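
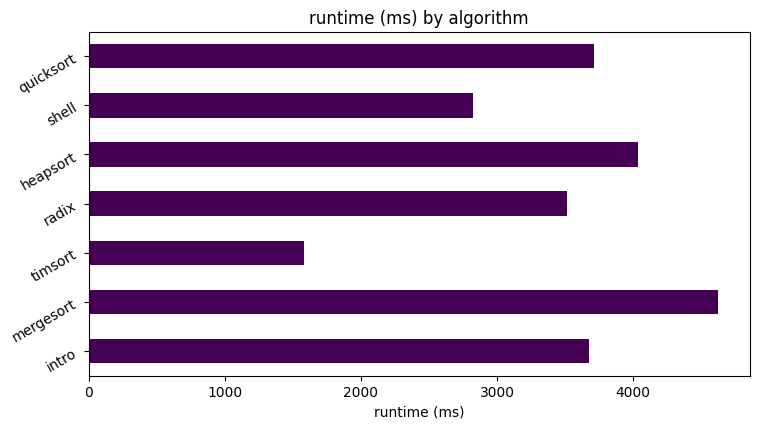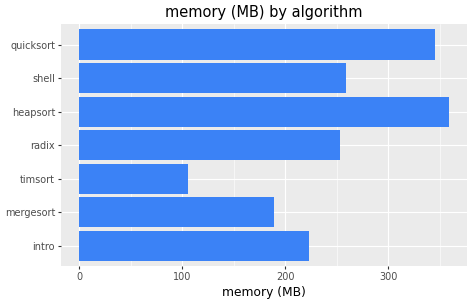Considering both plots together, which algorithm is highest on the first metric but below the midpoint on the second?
Chart 2 median memory (MB) ≈ 250; below-median algorithms: intro, mergesort, timsort. Among those, mergesort has the highest runtime (ms) (≈ 4500).

mergesort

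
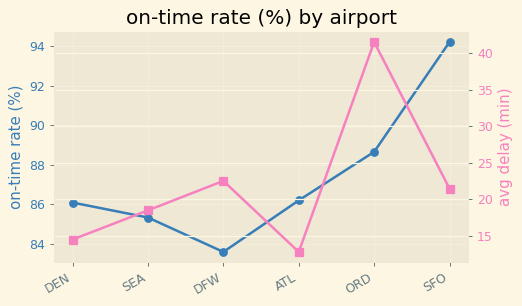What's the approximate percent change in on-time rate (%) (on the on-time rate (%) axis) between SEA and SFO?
≈ +10.6%

SEA ≈ 85, SFO ≈ 94; (94 − 85) / 85 ≈ +10.6%.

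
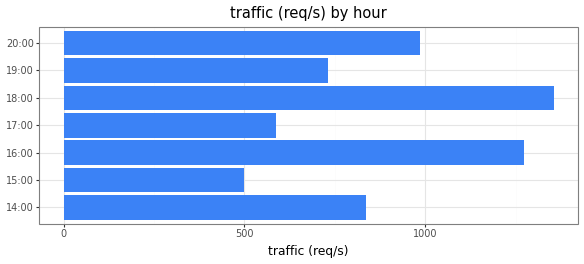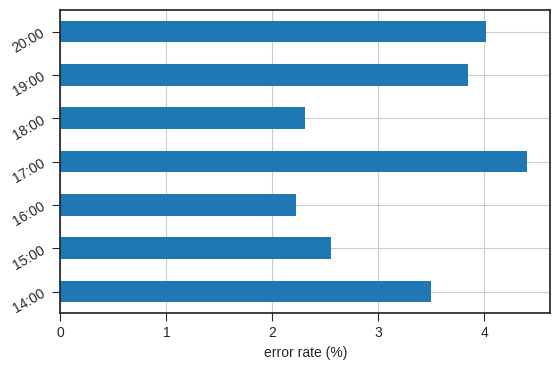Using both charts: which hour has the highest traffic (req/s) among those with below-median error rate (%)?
Chart 2 median error rate (%) ≈ 3.5; below-median hours: 15:00, 16:00, 18:00. Among those, 18:00 has the highest traffic (req/s) (≈ 1400).

18:00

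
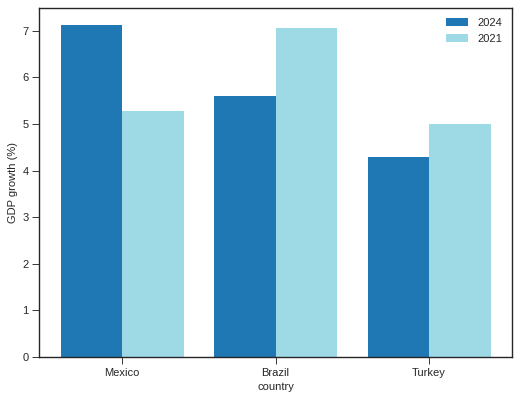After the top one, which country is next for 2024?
Top 3 for 2024: Mexico ≈ 7, Brazil ≈ 6, Turkey ≈ 4.

Brazil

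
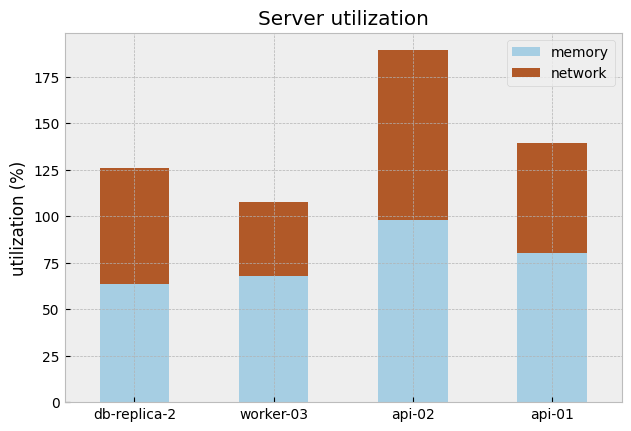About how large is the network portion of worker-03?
network top ≈ 100, bottom ≈ 60; segment ≈ 40.

≈ 40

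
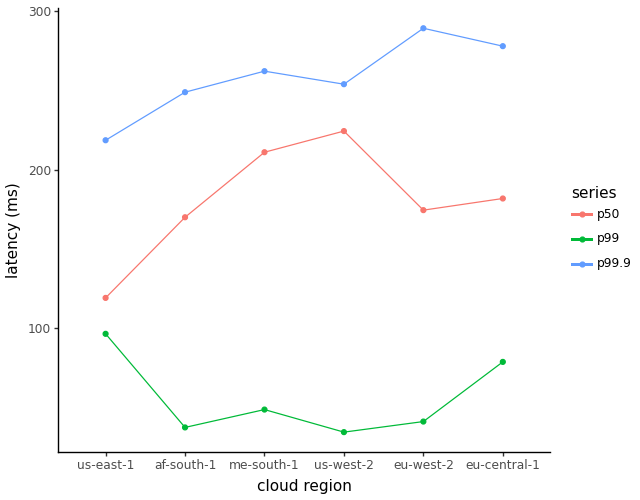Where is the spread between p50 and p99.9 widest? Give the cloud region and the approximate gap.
eu-west-2, ≈ 125 ms

eu-west-2: p50 ≈ 175, p99.9 ≈ 300 → gap ≈ 125. Next-largest (us-east-1) is only ≈ 100.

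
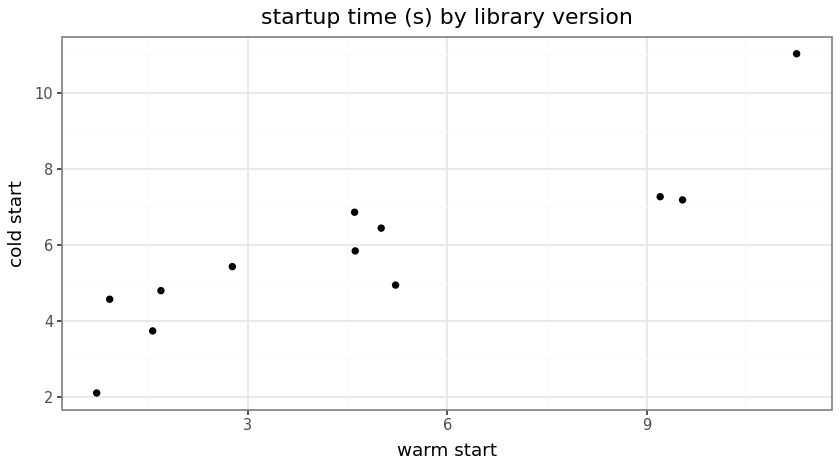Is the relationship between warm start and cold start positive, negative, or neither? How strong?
positive, strong

Points are positively correlated; strong (|r| ≈ 0.9).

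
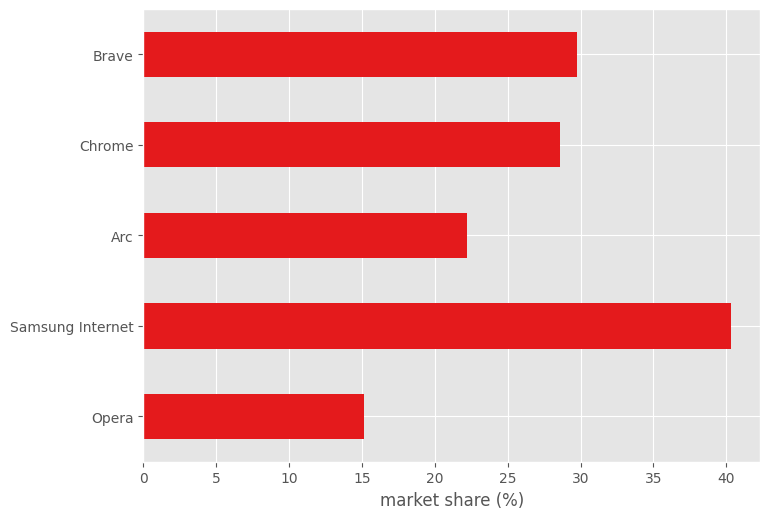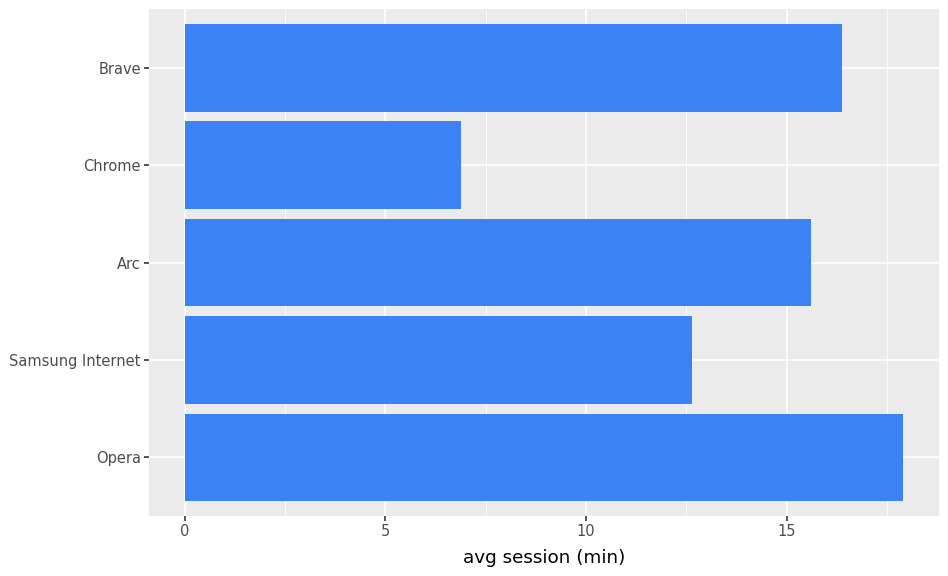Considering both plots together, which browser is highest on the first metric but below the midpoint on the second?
Chart 2 median avg session (min) ≈ 16; below-median browsers: Samsung Internet, Chrome. Among those, Samsung Internet has the highest market share (%) (≈ 40).

Samsung Internet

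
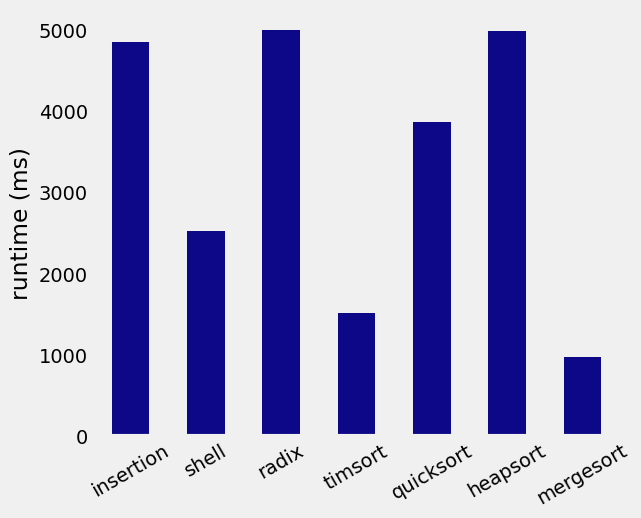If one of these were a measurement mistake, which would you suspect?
mergesort ≈ 1000; the rest sit between ≈ 1500 and ≈ 5000.

mergesort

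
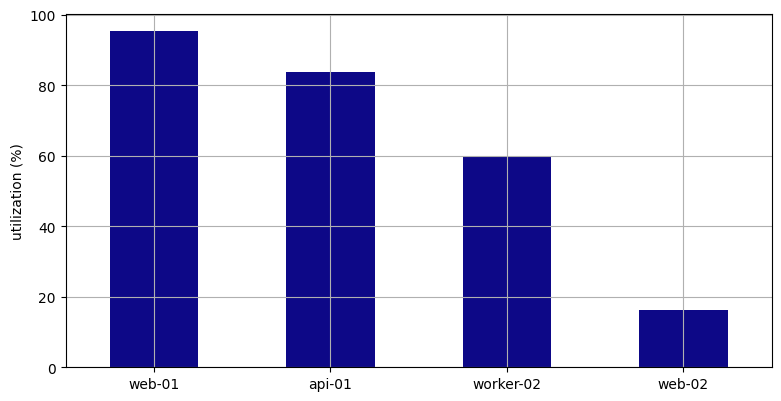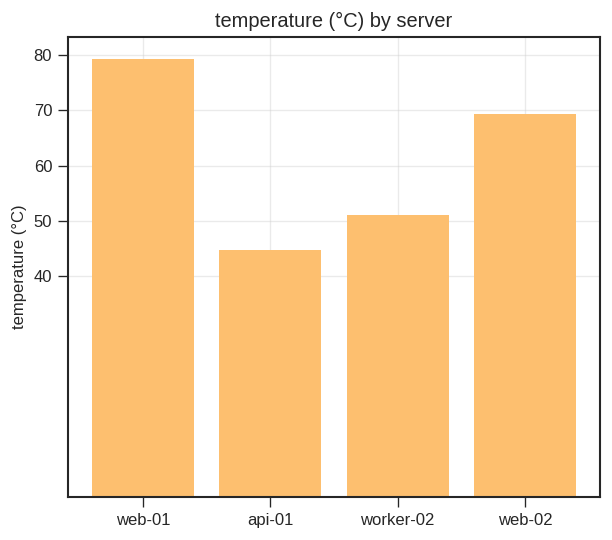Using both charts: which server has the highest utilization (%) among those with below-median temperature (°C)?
Chart 2 median temperature (°C) ≈ 60; below-median servers: api-01, worker-02. Among those, api-01 has the highest utilization (%) (≈ 80).

api-01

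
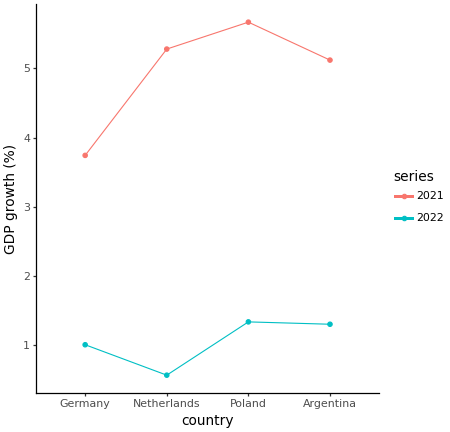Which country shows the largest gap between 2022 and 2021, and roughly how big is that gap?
Netherlands: 2022 ≈ 0.5, 2021 ≈ 5.5 → gap ≈ 5.0. Next-largest (Poland) is only ≈ 4.0.

Netherlands, ≈ 5.0 %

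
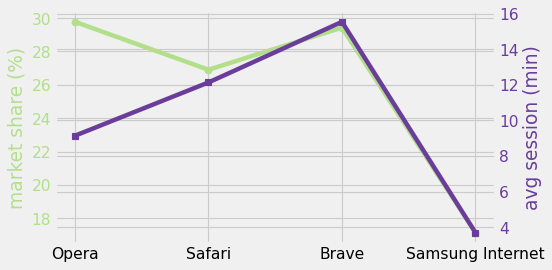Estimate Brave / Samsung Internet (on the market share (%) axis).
≈ 1.67×

Brave ≈ 30, Samsung Internet ≈ 18; 30/18 ≈ 1.67.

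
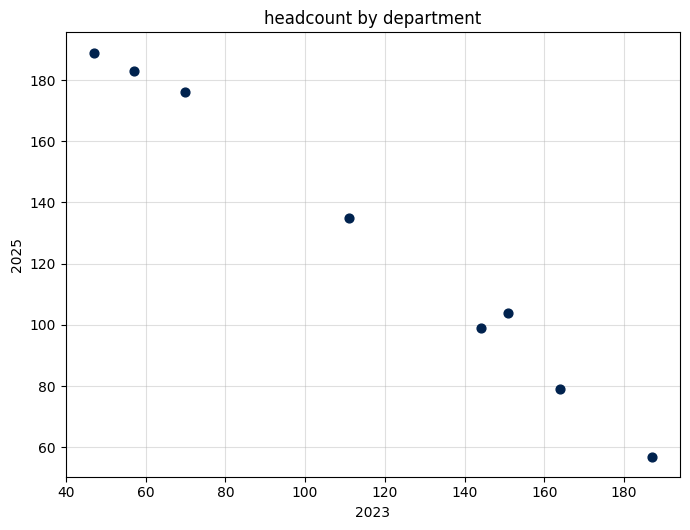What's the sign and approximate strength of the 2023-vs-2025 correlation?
Points are negatively correlated; strong (|r| ≈ 1.0).

negative, strong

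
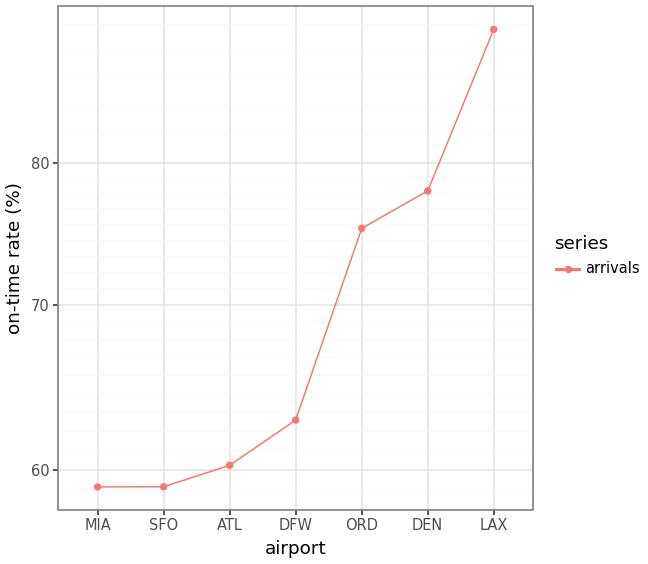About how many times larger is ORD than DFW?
ORD ≈ 75, DFW ≈ 65; 75/65 ≈ 1.15.

≈ 1.15×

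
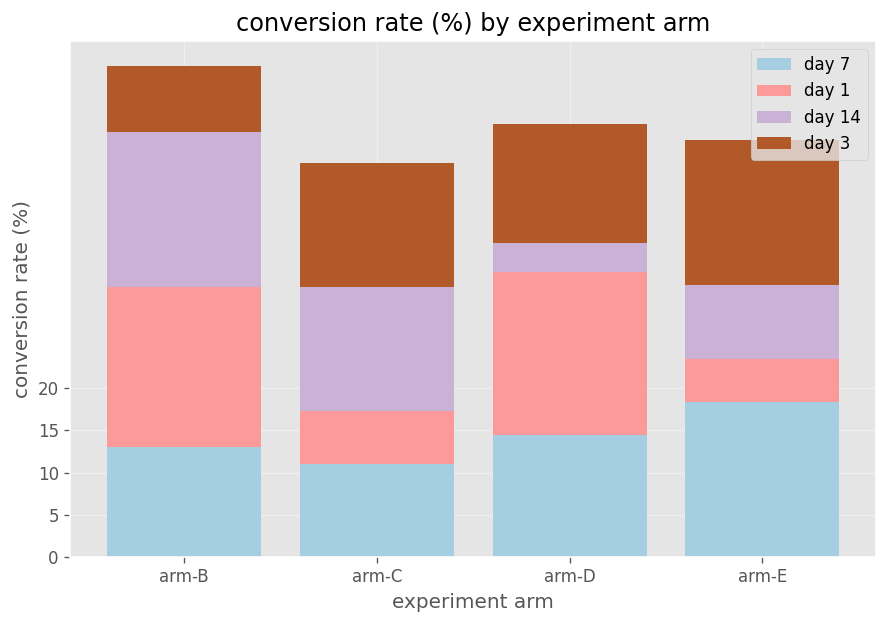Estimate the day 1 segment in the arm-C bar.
≈ 5

day 1 top ≈ 15, bottom ≈ 10; segment ≈ 5.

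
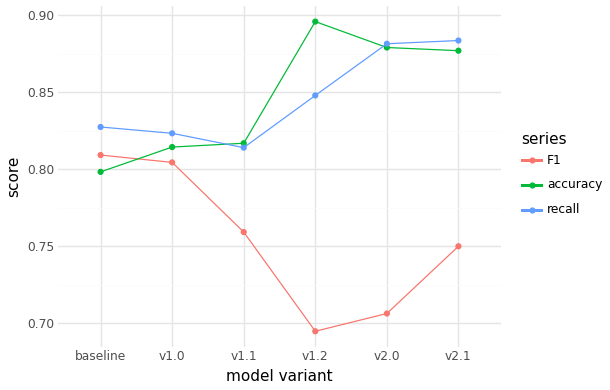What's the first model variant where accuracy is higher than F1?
v1.0

baseline: accuracy ≈ 0.80 vs F1 ≈ 0.80 (not yet); v1.0: accuracy ≈ 0.82 vs F1 ≈ 0.80 (first crossover).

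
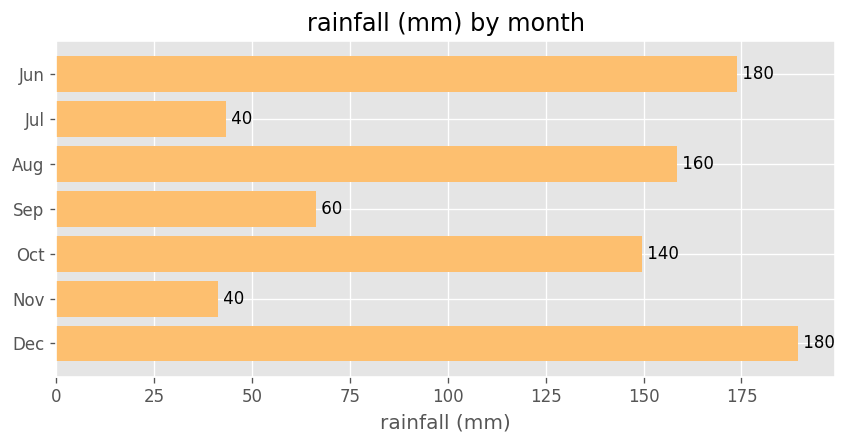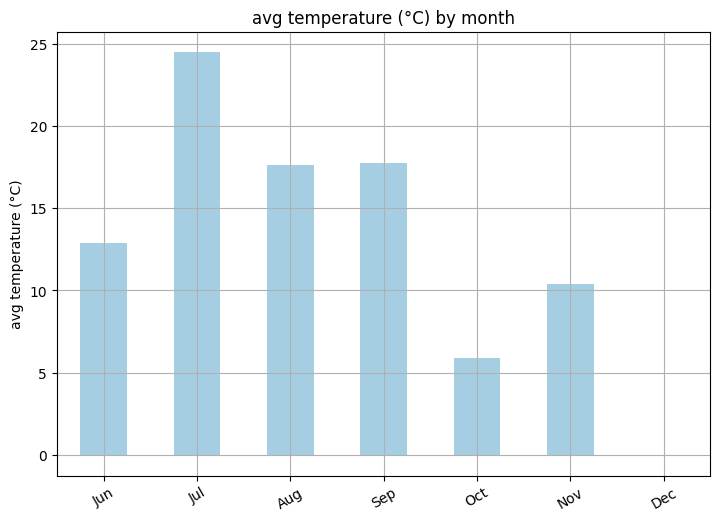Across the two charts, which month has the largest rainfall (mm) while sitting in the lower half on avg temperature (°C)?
Chart 2 median avg temperature (°C) ≈ 15; below-median months: Oct, Nov, Dec. Among those, Dec has the highest rainfall (mm) (≈ 180).

Dec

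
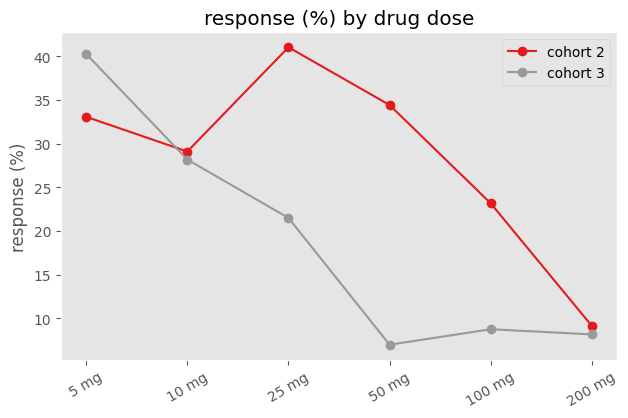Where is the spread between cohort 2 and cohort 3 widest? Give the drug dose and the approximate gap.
50 mg: cohort 2 ≈ 35, cohort 3 ≈ 5 → gap ≈ 30. Next-largest (25 mg) is only ≈ 20.

50 mg, ≈ 30 %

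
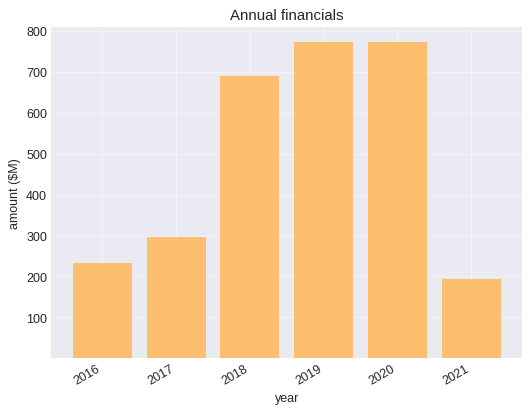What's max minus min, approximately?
≈ 600

Max 2020 ≈ 800, min 2021 ≈ 200; range ≈ 600.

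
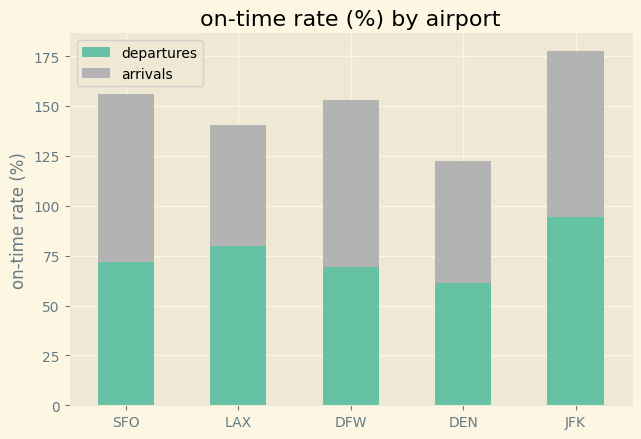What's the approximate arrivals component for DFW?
arrivals top ≈ 160, bottom ≈ 60; segment ≈ 100.

≈ 100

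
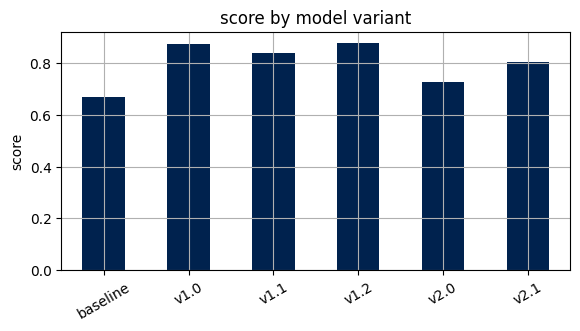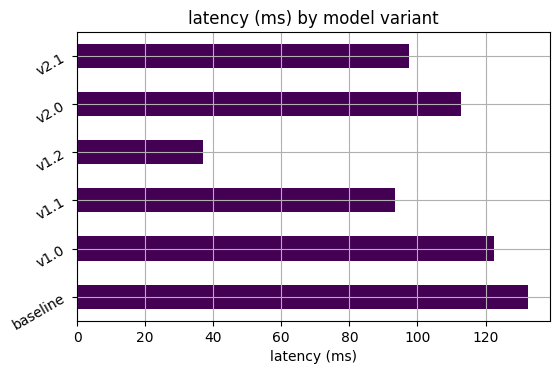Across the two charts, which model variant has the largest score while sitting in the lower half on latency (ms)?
v1.2

Chart 2 median latency (ms) ≈ 100; below-median model variants: v1.1, v1.2, v2.1. Among those, v1.2 has the highest score (≈ 0.9).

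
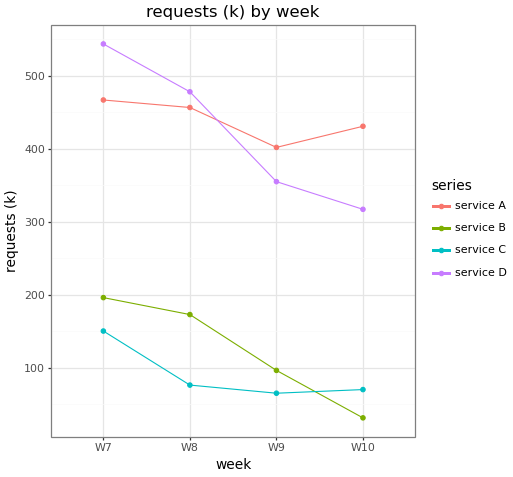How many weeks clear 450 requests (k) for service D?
Above 450: W7, W8.

2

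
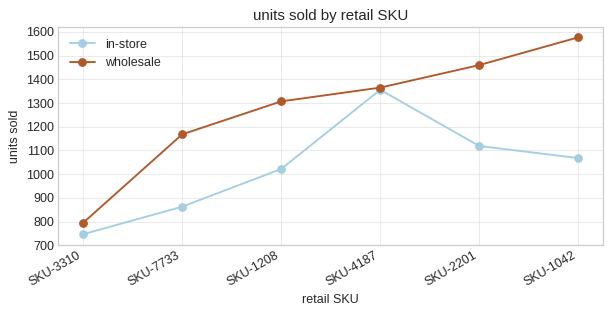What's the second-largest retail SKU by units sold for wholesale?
Top 3 for wholesale: SKU-1042 ≈ 1600, SKU-2201 ≈ 1500, SKU-4187 ≈ 1400.

SKU-2201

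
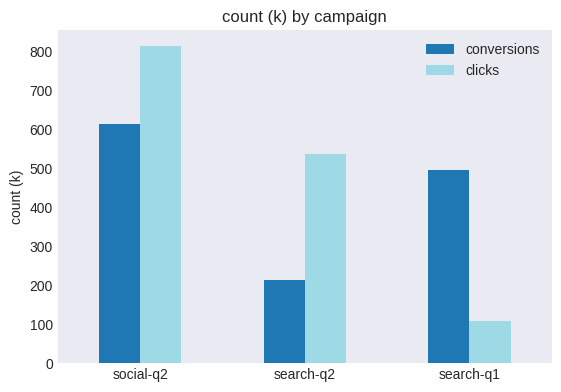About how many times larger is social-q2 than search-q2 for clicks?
social-q2 ≈ 800, search-q2 ≈ 500; 800/500 ≈ 1.6.

≈ 1.6×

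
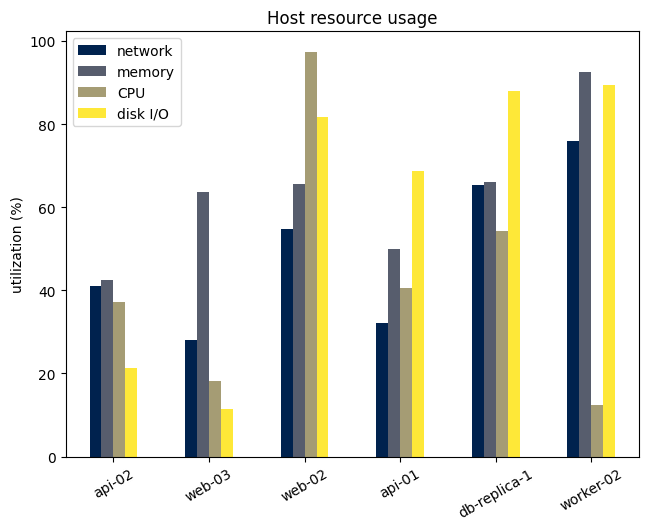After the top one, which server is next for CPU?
db-replica-1

Top 3 for CPU: web-02 ≈ 100, db-replica-1 ≈ 50, api-01 ≈ 40.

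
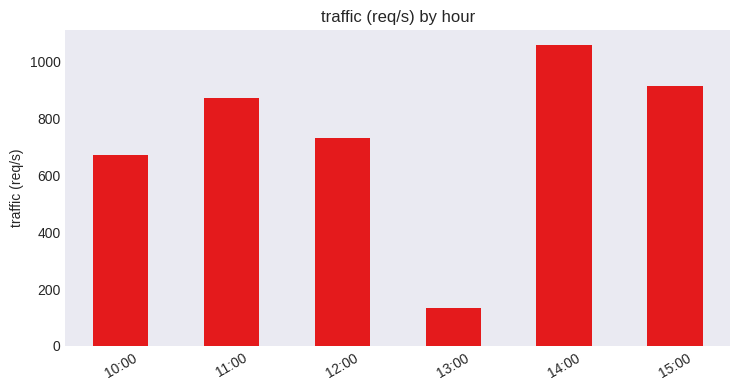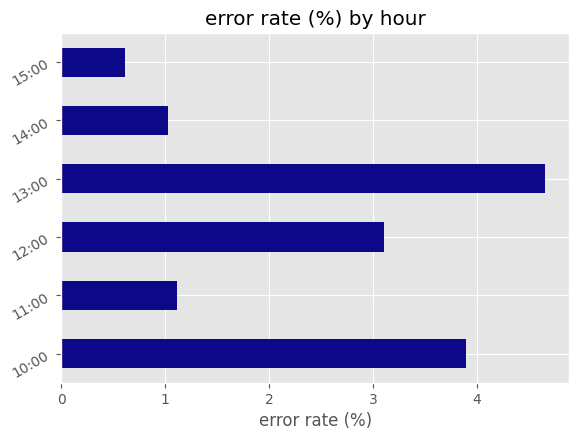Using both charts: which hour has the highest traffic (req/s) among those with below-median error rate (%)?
14:00

Chart 2 median error rate (%) ≈ 2; below-median hours: 11:00, 14:00, 15:00. Among those, 14:00 has the highest traffic (req/s) (≈ 1100).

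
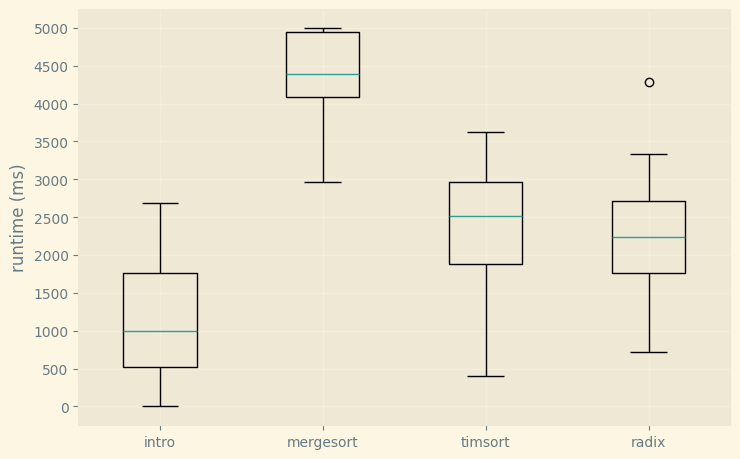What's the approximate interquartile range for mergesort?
≈ 1000

Q3 ≈ 5000, Q1 ≈ 4000; IQR ≈ 1000.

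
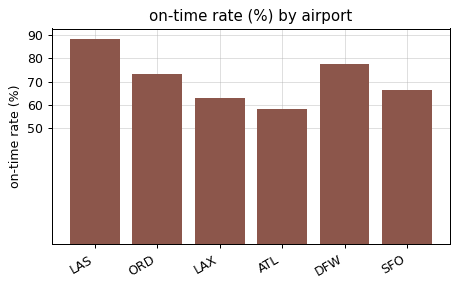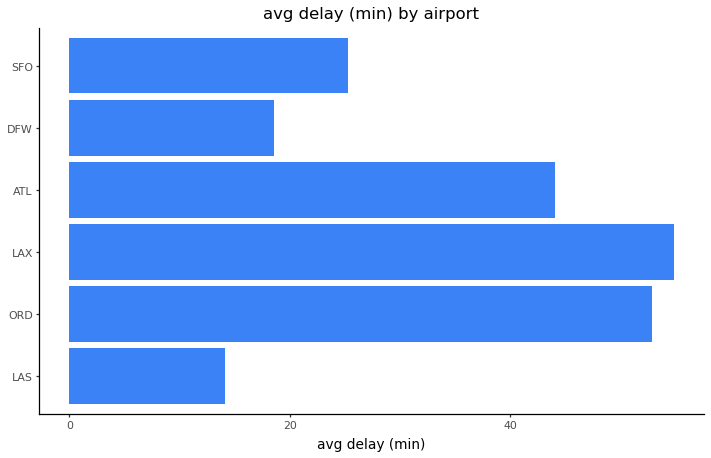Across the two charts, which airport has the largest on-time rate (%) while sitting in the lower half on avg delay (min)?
Chart 2 median avg delay (min) ≈ 30; below-median airports: LAS, DFW, SFO. Among those, LAS has the highest on-time rate (%) (≈ 90).

LAS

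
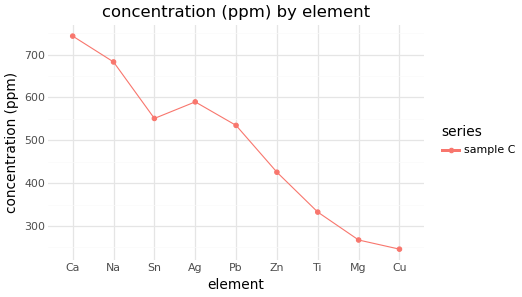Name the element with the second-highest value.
Na

Top 3: Ca ≈ 750, Na ≈ 700, Ag ≈ 600.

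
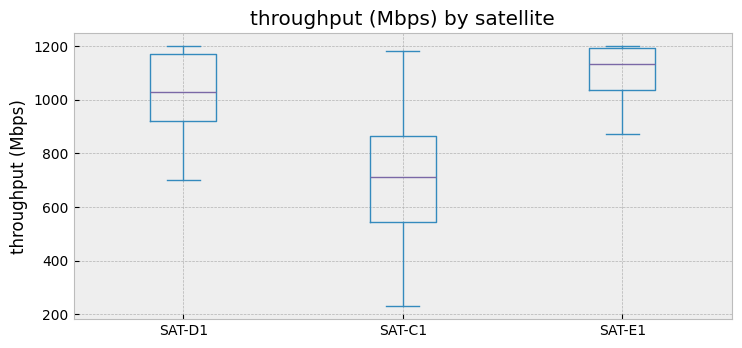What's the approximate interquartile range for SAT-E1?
≈ 150

Q3 ≈ 1200, Q1 ≈ 1050; IQR ≈ 150.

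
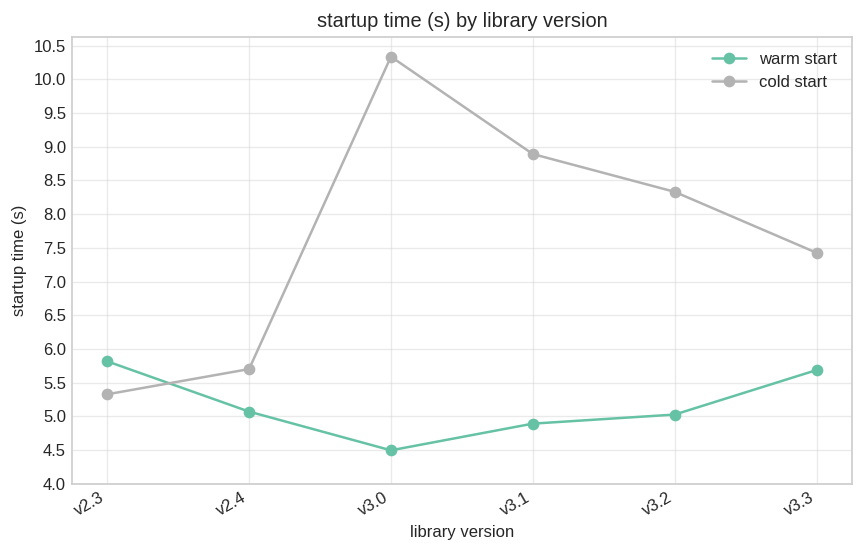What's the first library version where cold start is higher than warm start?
v2.4

v2.3: cold start ≈ 5.5 vs warm start ≈ 6.0 (not yet); v2.4: cold start ≈ 5.5 vs warm start ≈ 5.0 (first crossover).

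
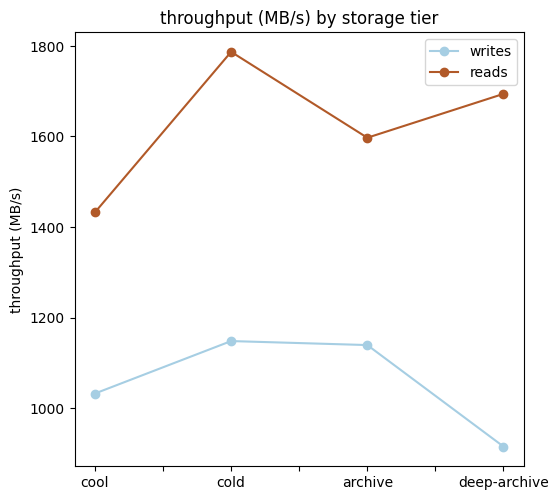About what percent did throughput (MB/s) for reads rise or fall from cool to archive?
cool ≈ 1400, archive ≈ 1600; (1600 − 1400) / 1400 ≈ +14.3%.

≈ +14.3%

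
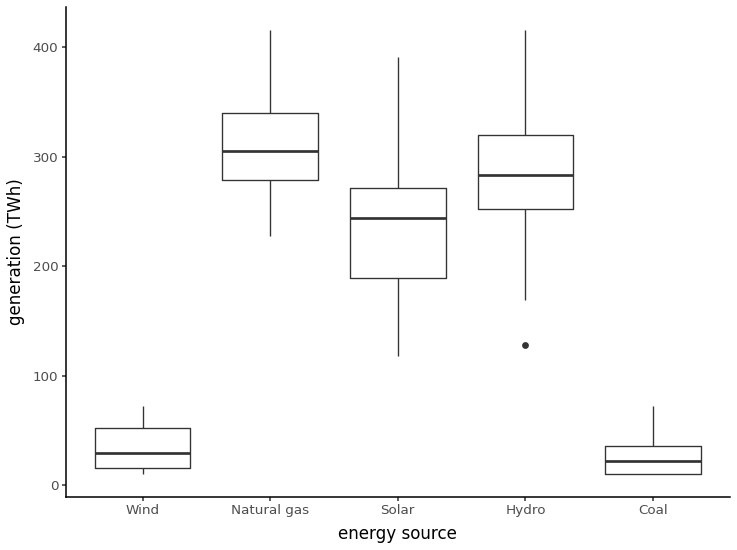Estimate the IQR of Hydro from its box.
Q3 ≈ 325, Q1 ≈ 250; IQR ≈ 75.

≈ 75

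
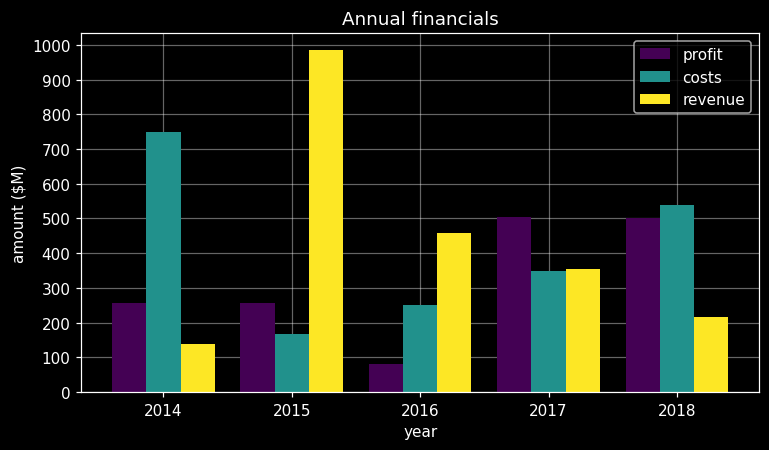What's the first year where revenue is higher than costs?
2015

2014: revenue ≈ 100 vs costs ≈ 700 (not yet); 2015: revenue ≈ 1000 vs costs ≈ 200 (first crossover).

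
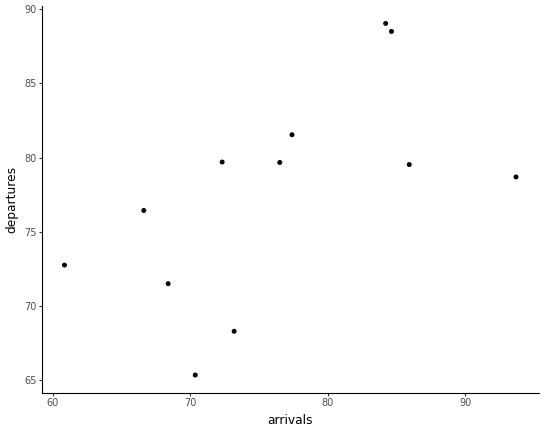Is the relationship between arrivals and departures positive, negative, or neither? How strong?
positive, moderate

Points are positively correlated; moderate (|r| ≈ 0.6).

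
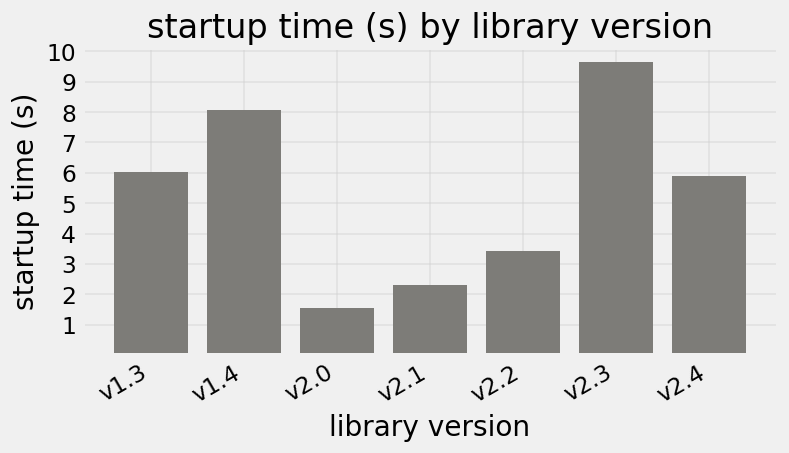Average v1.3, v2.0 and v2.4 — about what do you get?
≈ 5

(6 + 2 + 6) / 3 ≈ 5.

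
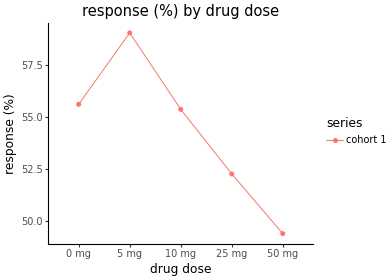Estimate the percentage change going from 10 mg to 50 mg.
≈ -10.9%

10 mg ≈ 55, 50 mg ≈ 49; (49 − 55) / 55 ≈ -10.9%.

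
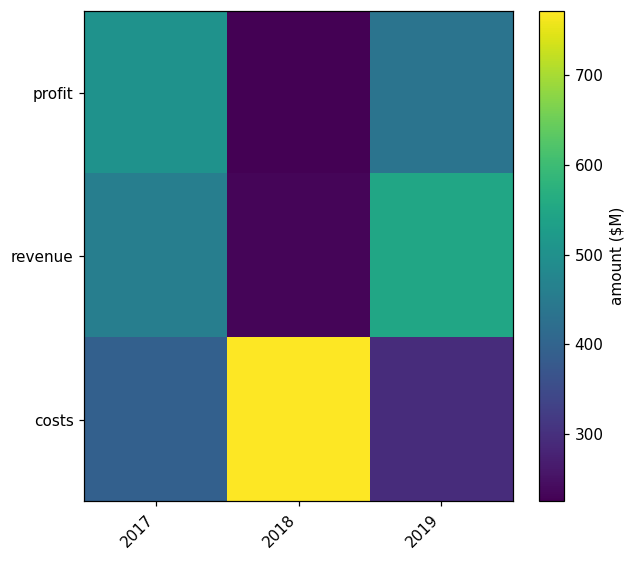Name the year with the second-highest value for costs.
2017

Top 3 for costs: 2018 ≈ 750, 2017 ≈ 400, 2019 ≈ 300.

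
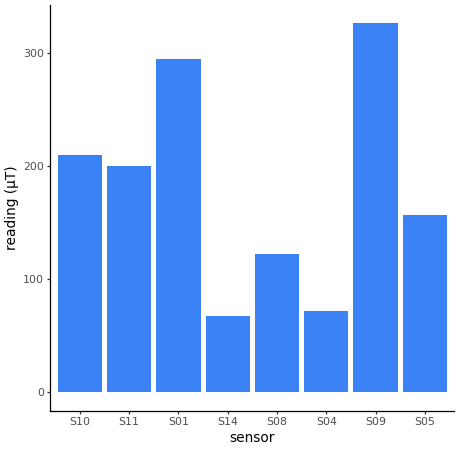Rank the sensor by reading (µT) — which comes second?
S01

Top 3: S09 ≈ 350, S01 ≈ 300, S10 ≈ 200.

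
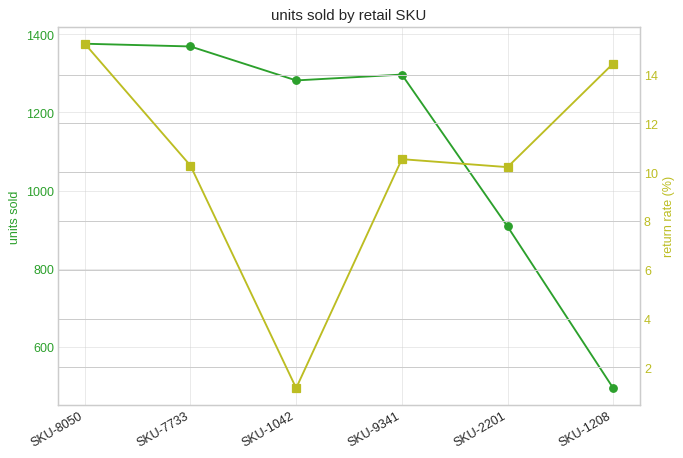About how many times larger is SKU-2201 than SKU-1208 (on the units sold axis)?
≈ 1.8×

SKU-2201 ≈ 900, SKU-1208 ≈ 500; 900/500 ≈ 1.8.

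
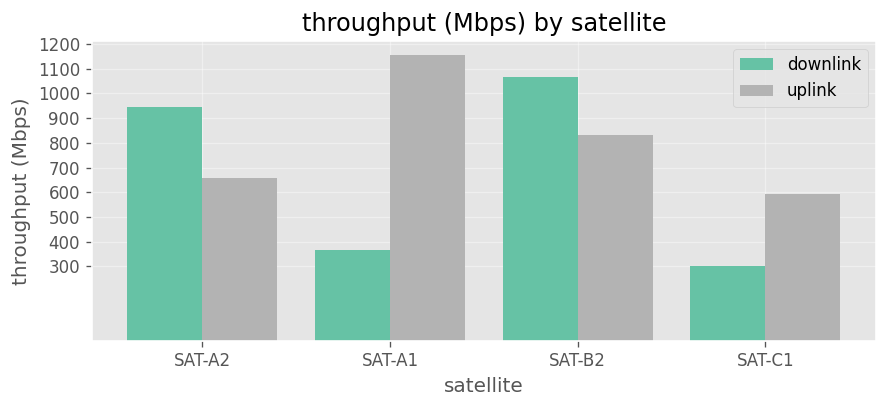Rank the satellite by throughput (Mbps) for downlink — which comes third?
Top 4 for downlink: SAT-B2 ≈ 1100, SAT-A2 ≈ 900, SAT-A1 ≈ 400, SAT-C1 ≈ 300.

SAT-A1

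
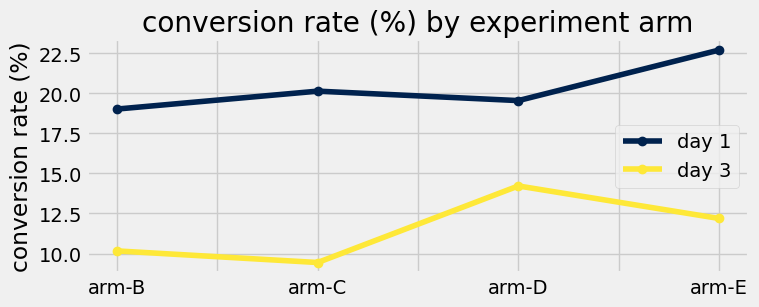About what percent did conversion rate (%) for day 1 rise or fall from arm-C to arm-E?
≈ +10%

arm-C ≈ 20, arm-E ≈ 22; (22 − 20) / 20 ≈ +10%.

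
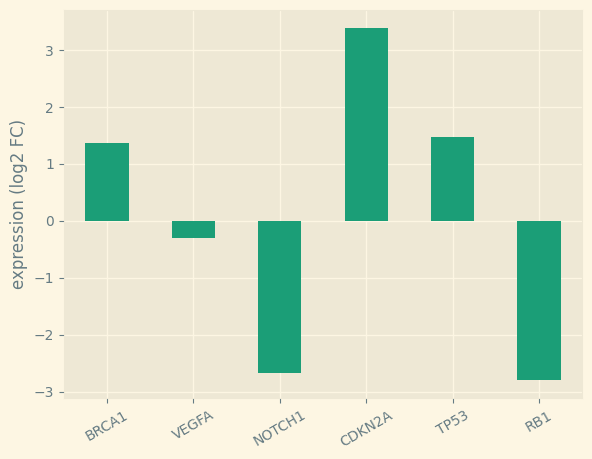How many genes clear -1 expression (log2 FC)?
4

Above -1: BRCA1, VEGFA, CDKN2A, TP53.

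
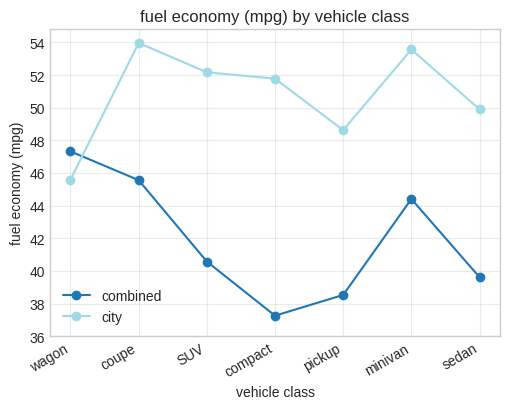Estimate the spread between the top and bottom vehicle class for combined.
Max wagon ≈ 48, min compact ≈ 38; range ≈ 10.

≈ 10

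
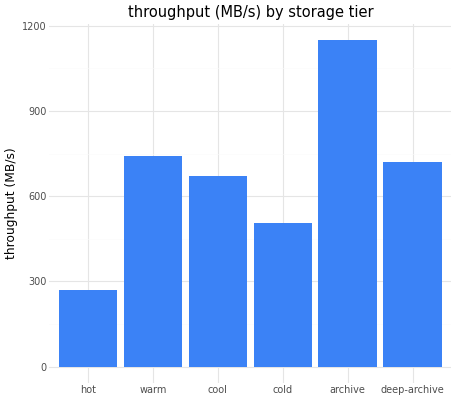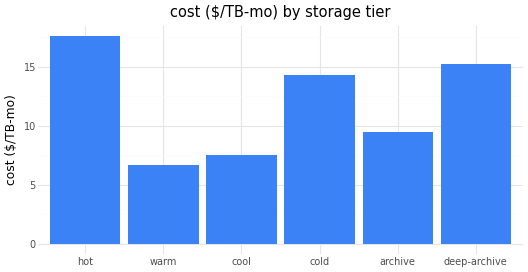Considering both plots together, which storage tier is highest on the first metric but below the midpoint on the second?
archive

Chart 2 median cost ($/TB-mo) ≈ 12; below-median storage tiers: warm, cool, archive. Among those, archive has the highest throughput (MB/s) (≈ 1200).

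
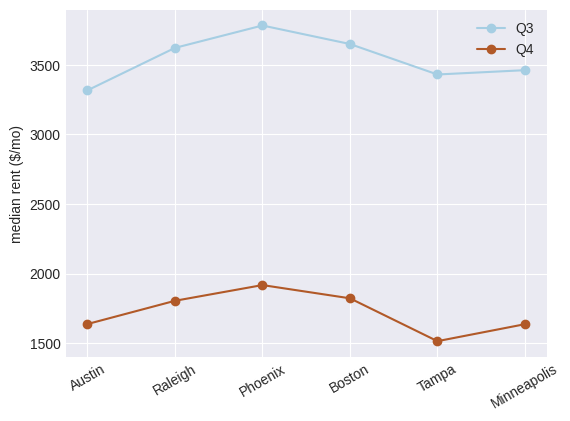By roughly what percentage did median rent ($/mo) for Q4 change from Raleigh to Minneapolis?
≈ -11.1%

Raleigh ≈ 1800, Minneapolis ≈ 1600; (1600 − 1800) / 1800 ≈ -11.1%.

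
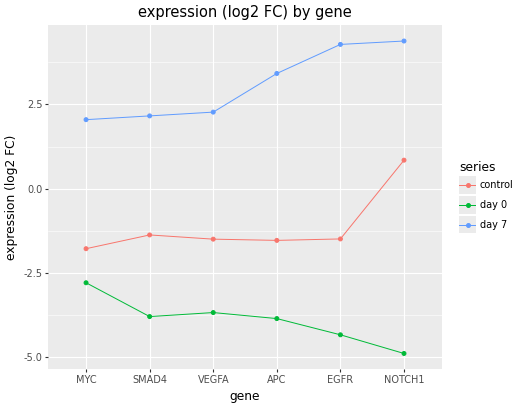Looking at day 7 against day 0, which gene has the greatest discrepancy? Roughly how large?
NOTCH1, ≈ 9 log2 FC

NOTCH1: day 7 ≈ 4, day 0 ≈ -5 → gap ≈ 9. Next-largest (EGFR) is only ≈ 8.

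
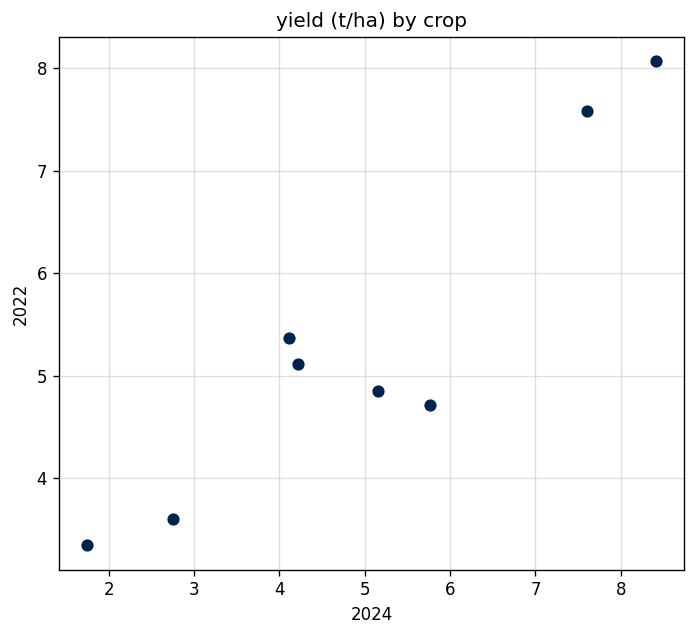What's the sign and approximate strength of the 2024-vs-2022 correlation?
Points are positively correlated; strong (|r| ≈ 0.9).

positive, strong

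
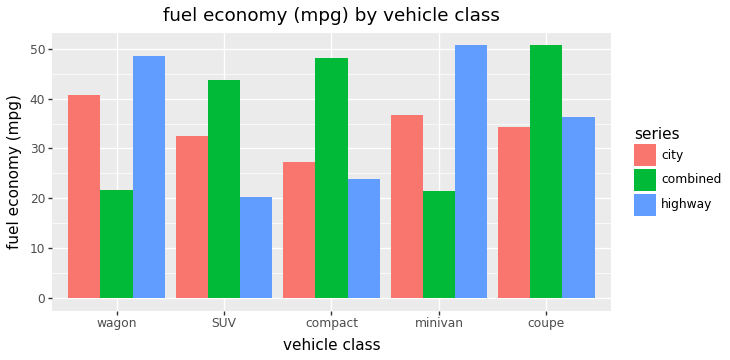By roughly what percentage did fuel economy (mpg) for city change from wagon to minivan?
wagon ≈ 40, minivan ≈ 35; (35 − 40) / 40 ≈ -12.5%.

≈ -12.5%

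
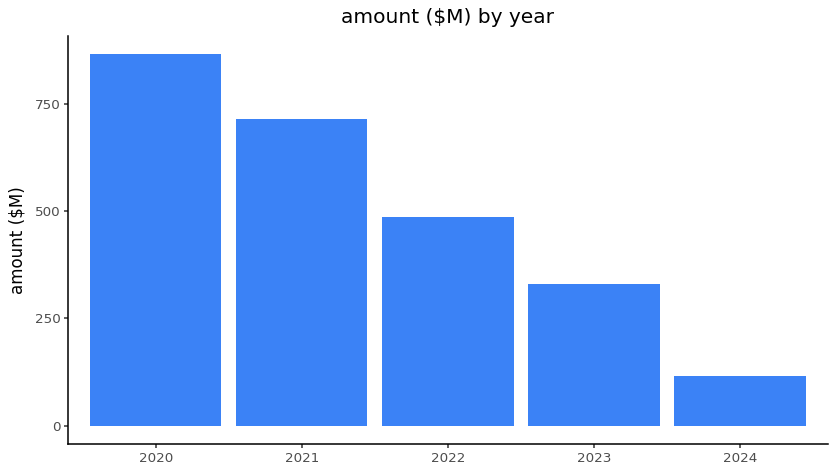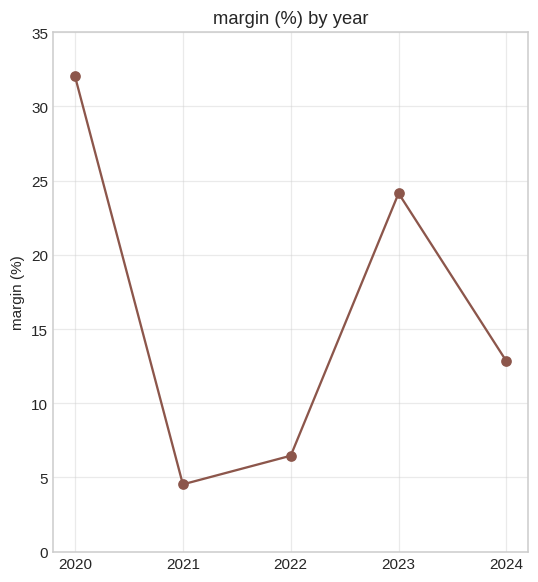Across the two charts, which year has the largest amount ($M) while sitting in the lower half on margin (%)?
Chart 2 median margin (%) ≈ 15; below-median years: 2021, 2022. Among those, 2021 has the highest amount ($M) (≈ 700).

2021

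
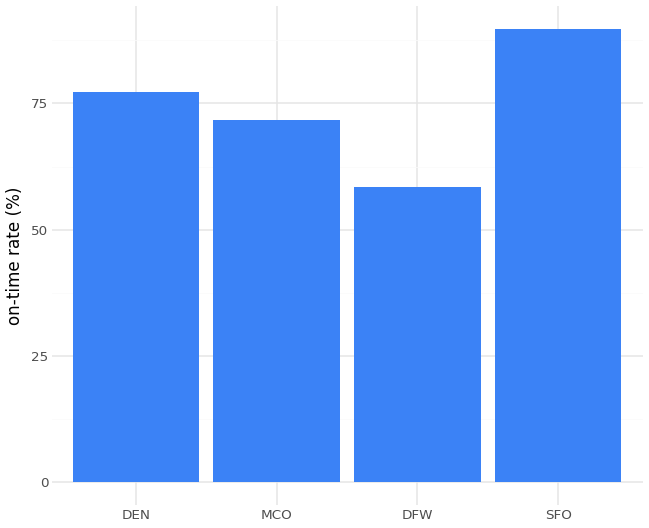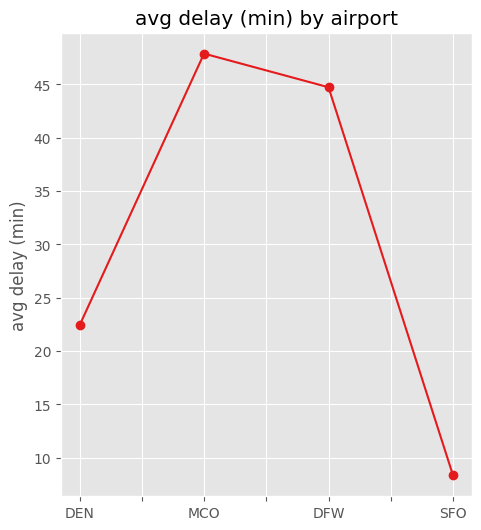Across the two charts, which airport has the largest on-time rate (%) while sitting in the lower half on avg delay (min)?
Chart 2 median avg delay (min) ≈ 35; below-median airports: DEN, SFO. Among those, SFO has the highest on-time rate (%) (≈ 90).

SFO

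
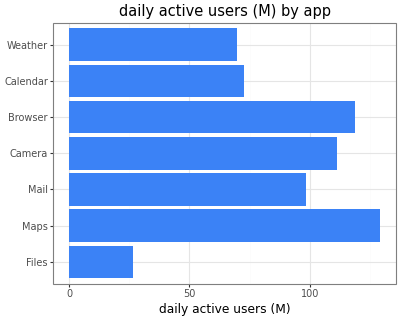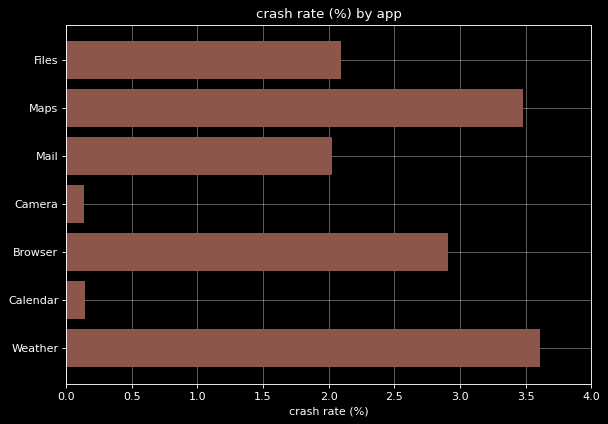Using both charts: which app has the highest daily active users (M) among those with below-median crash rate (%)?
Chart 2 median crash rate (%) ≈ 2; below-median apps: Mail, Camera, Calendar. Among those, Camera has the highest daily active users (M) (≈ 120).

Camera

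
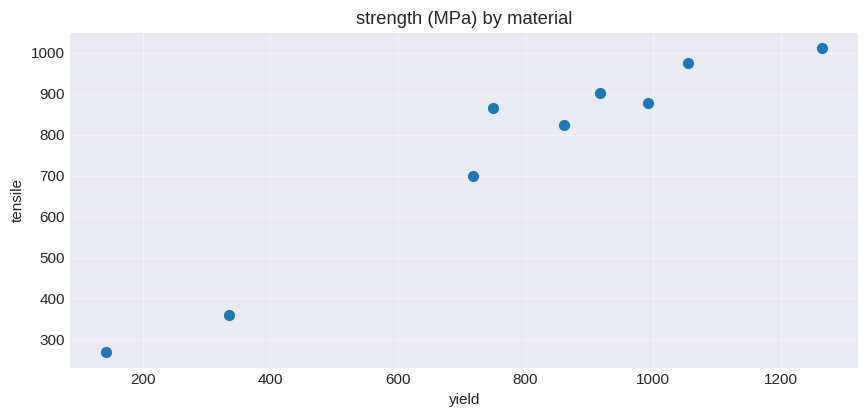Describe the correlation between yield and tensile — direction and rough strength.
positive, strong

Points are positively correlated; strong (|r| ≈ 1.0).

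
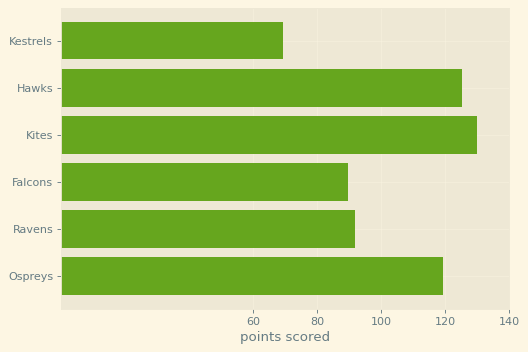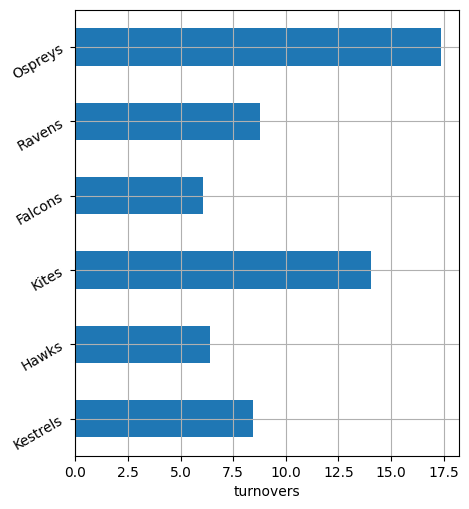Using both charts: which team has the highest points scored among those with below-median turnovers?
Hawks

Chart 2 median turnovers ≈ 8; below-median teams: Kestrels, Hawks, Falcons. Among those, Hawks has the highest points scored (≈ 120).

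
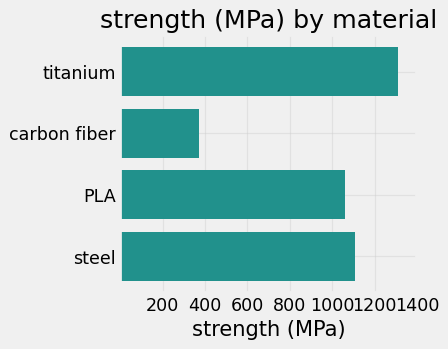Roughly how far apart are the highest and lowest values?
Max titanium ≈ 1400, min carbon fiber ≈ 400; range ≈ 1000.

≈ 1000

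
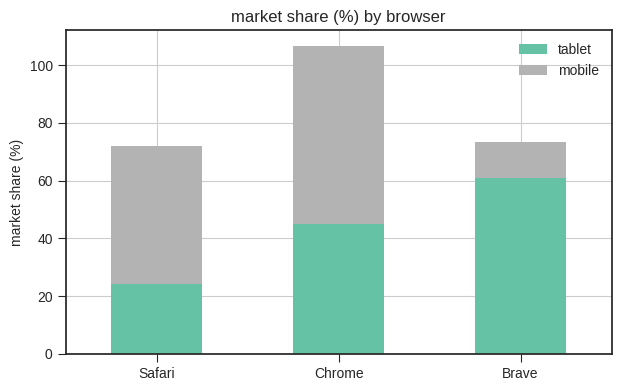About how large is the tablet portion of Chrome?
tablet top ≈ 40, bottom ≈ 0; segment ≈ 40.

≈ 40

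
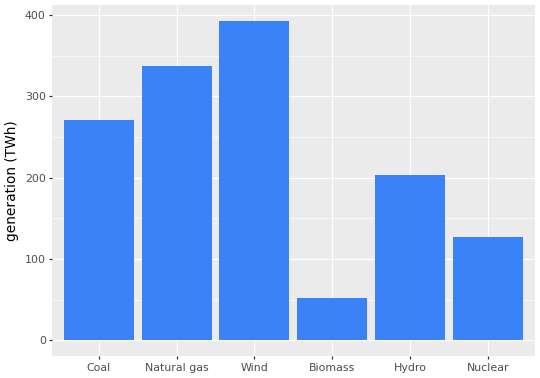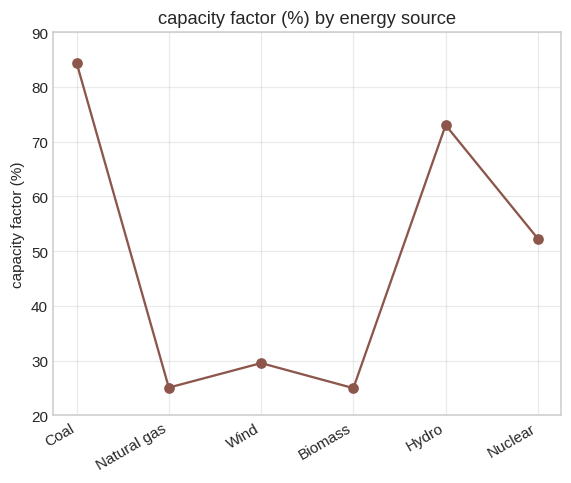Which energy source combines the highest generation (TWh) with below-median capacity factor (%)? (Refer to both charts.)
Wind

Chart 2 median capacity factor (%) ≈ 40; below-median energy sources: Natural gas, Wind, Biomass. Among those, Wind has the highest generation (TWh) (≈ 400).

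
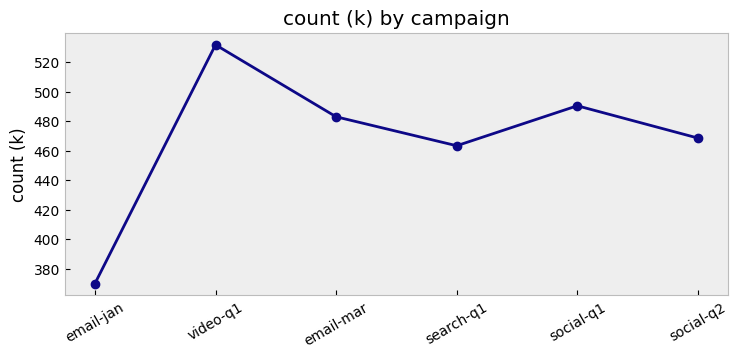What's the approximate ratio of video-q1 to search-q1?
video-q1 ≈ 540, search-q1 ≈ 460; 540/460 ≈ 1.17.

≈ 1.17×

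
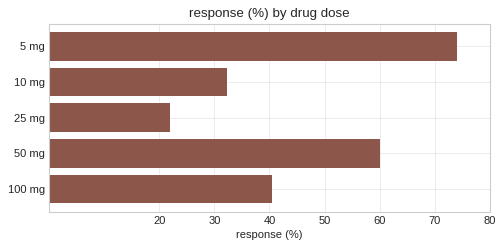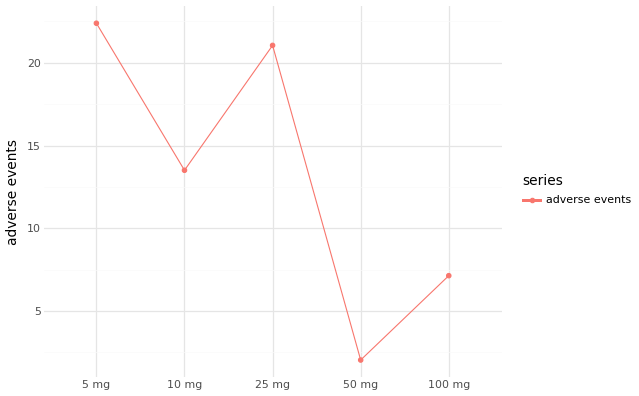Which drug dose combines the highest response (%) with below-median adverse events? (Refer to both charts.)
50 mg

Chart 2 median adverse events ≈ 15; below-median drug doses: 50 mg, 100 mg. Among those, 50 mg has the highest response (%) (≈ 60).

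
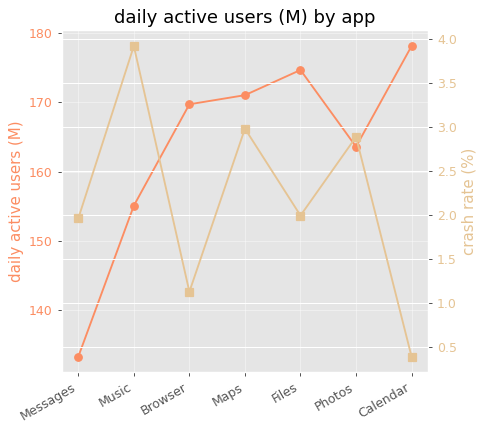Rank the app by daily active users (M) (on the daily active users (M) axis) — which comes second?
Files

Top 3 (on the daily active users (M) axis): Calendar ≈ 180, Files ≈ 175, Maps ≈ 170.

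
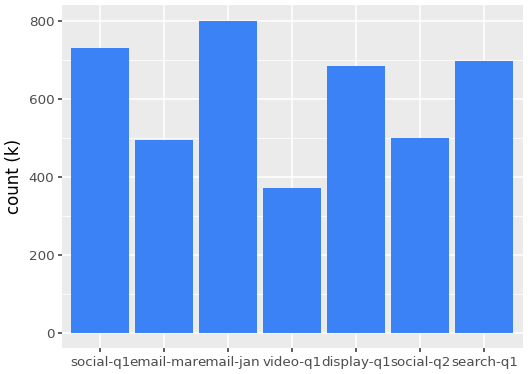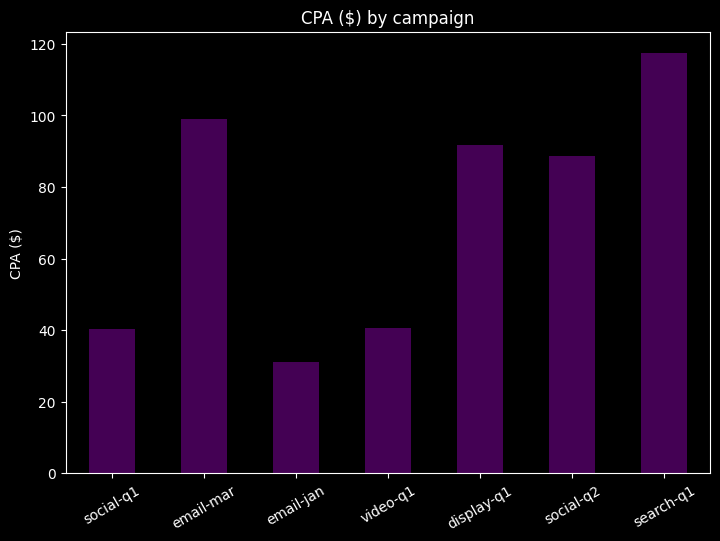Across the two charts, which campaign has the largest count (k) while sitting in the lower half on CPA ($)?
Chart 2 median CPA ($) ≈ 80; below-median campaigns: social-q1, email-jan, video-q1. Among those, email-jan has the highest count (k) (≈ 800).

email-jan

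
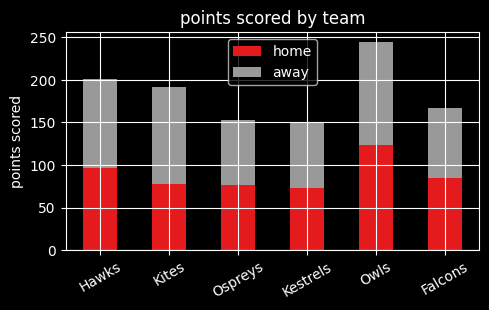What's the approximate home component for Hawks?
≈ 100

home top ≈ 100, bottom ≈ 0; segment ≈ 100.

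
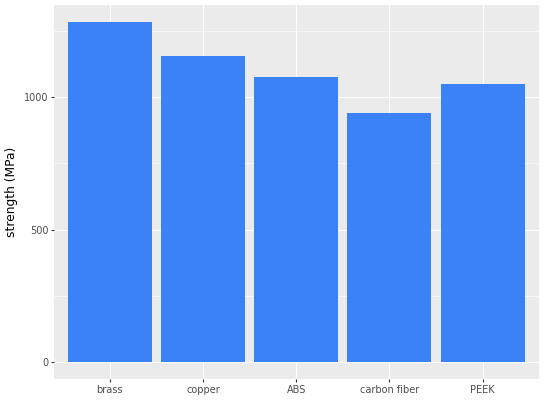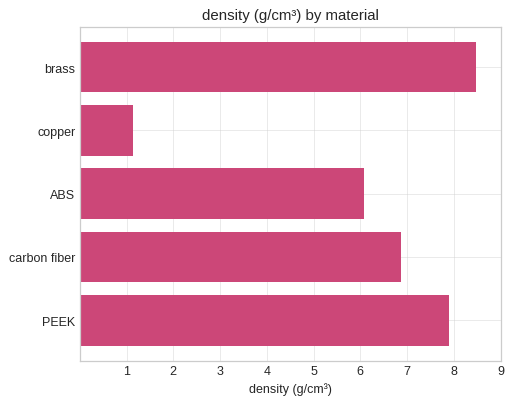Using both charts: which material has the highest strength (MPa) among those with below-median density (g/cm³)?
Chart 2 median density (g/cm³) ≈ 7; below-median materials: copper, ABS. Among those, copper has the highest strength (MPa) (≈ 1200).

copper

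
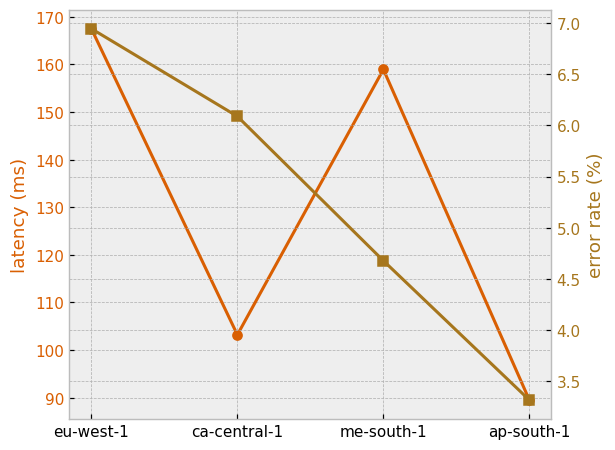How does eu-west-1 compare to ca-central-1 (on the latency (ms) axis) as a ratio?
eu-west-1 ≈ 170, ca-central-1 ≈ 100; 170/100 ≈ 1.7.

≈ 1.7×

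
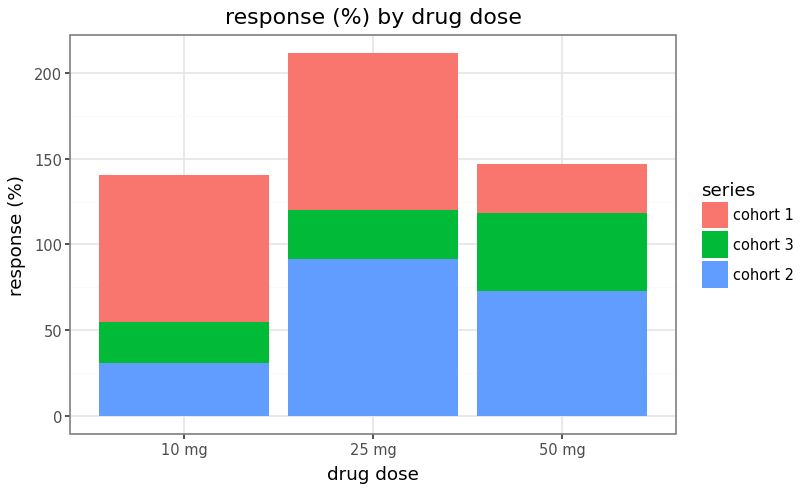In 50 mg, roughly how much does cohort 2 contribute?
≈ 80

cohort 2 top ≈ 80, bottom ≈ 0; segment ≈ 80.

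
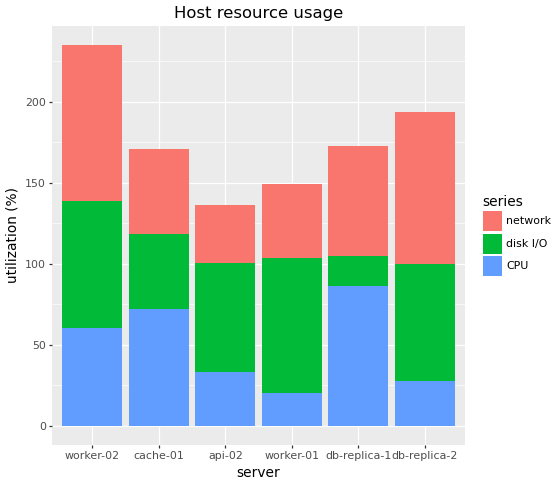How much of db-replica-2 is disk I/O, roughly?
≈ 80

disk I/O top ≈ 100, bottom ≈ 20; segment ≈ 80.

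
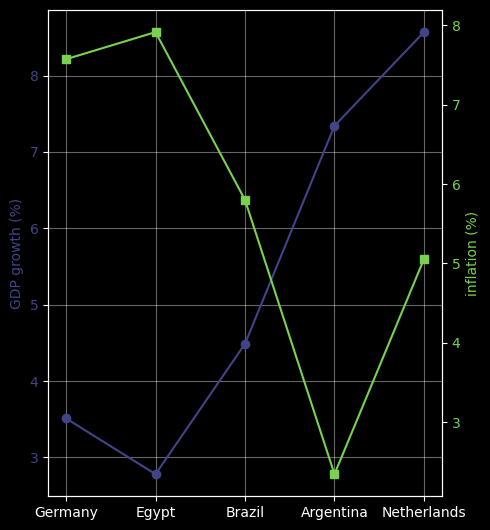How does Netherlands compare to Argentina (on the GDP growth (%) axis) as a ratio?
Netherlands ≈ 8.5, Argentina ≈ 7.5; 8.5/7.5 ≈ 1.13.

≈ 1.13×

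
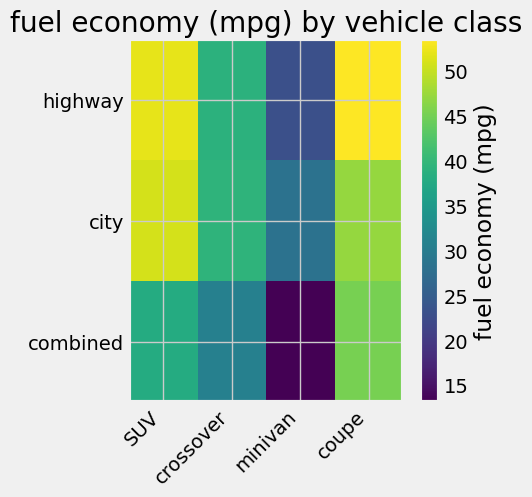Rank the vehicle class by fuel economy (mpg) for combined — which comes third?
Top 4 for combined: coupe ≈ 45, SUV ≈ 40, crossover ≈ 30, minivan ≈ 15.

crossover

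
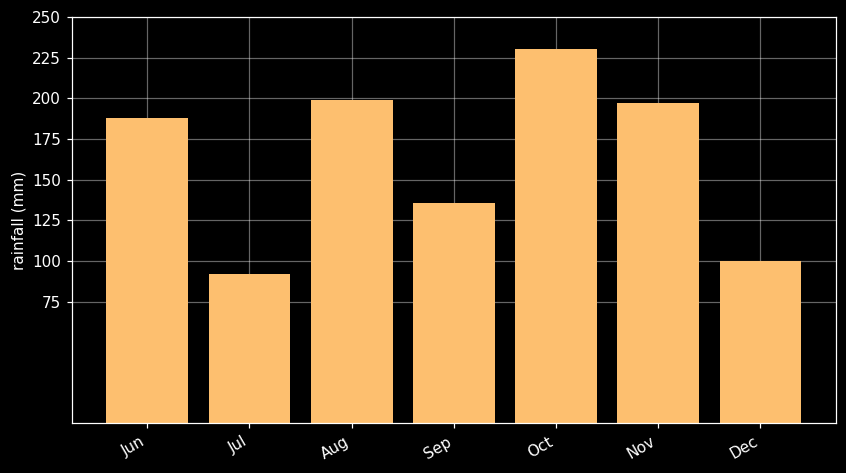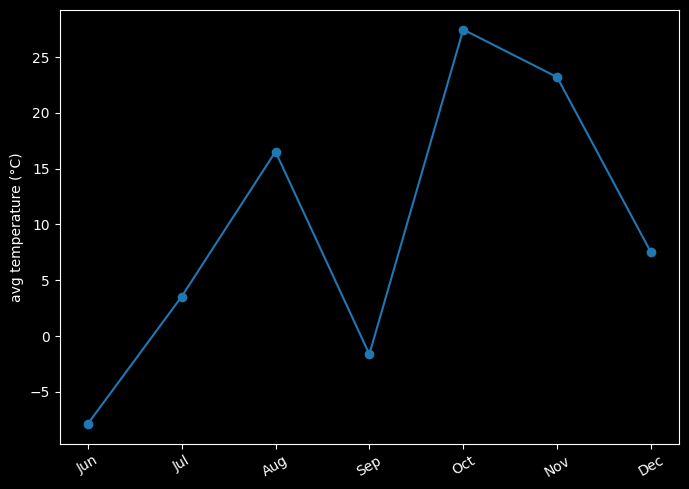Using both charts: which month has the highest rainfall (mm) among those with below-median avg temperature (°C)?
Jun

Chart 2 median avg temperature (°C) ≈ 10; below-median months: Jun, Jul, Sep. Among those, Jun has the highest rainfall (mm) (≈ 200).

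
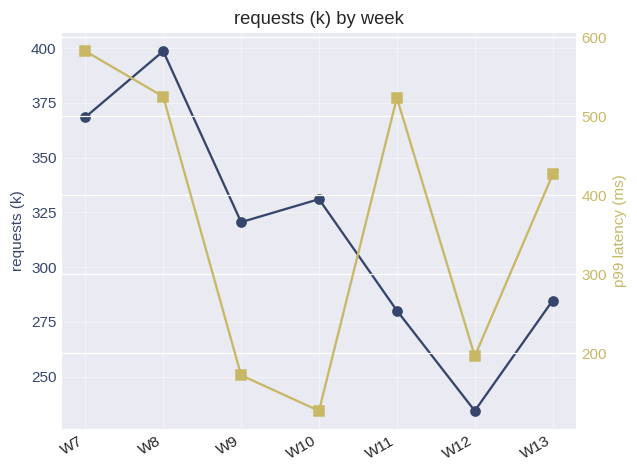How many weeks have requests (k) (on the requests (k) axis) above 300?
Above 300: W7, W8, W9, W10.

4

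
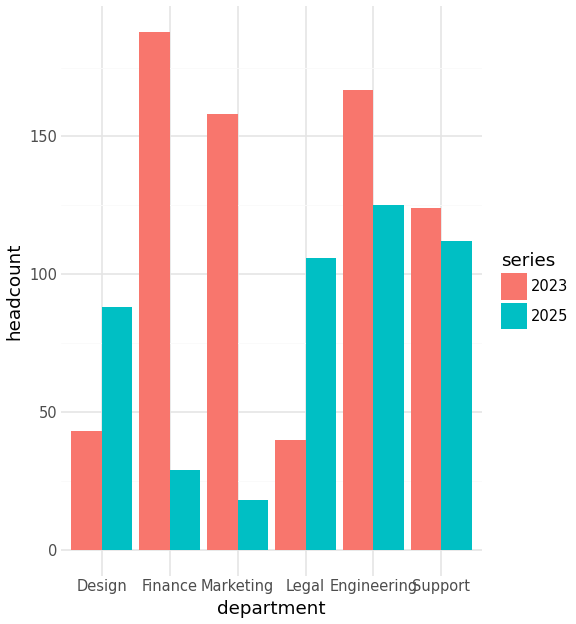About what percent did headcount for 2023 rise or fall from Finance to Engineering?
≈ -11.1%

Finance ≈ 180, Engineering ≈ 160; (160 − 180) / 180 ≈ -11.1%.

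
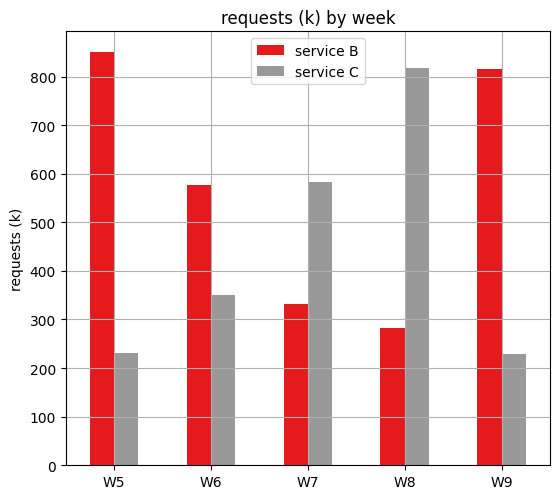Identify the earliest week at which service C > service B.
W7

W6: service C ≈ 400 vs service B ≈ 600 (not yet); W7: service C ≈ 600 vs service B ≈ 300 (first crossover).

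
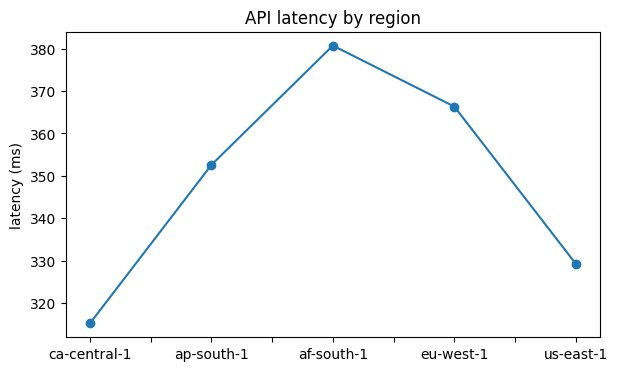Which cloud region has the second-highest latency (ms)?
Top 3: af-south-1 ≈ 380, eu-west-1 ≈ 370, ap-south-1 ≈ 350.

eu-west-1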